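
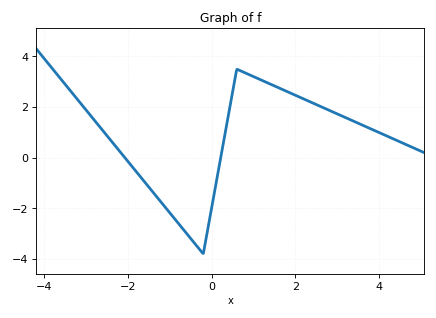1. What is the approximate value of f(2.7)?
1.96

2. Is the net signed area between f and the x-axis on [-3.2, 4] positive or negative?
positive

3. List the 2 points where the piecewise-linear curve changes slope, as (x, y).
(-0.2, -3.8); (0.6, 3.5)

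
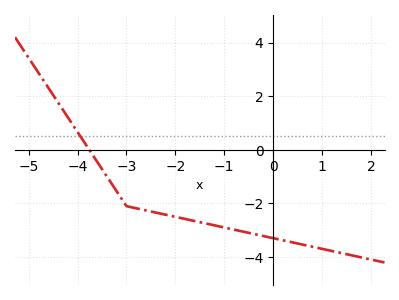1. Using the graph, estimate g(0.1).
-3.4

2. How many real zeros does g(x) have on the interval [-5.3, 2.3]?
1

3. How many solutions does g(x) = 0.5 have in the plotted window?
1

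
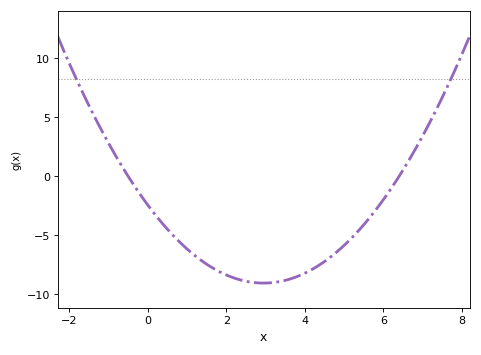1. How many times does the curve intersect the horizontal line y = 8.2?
2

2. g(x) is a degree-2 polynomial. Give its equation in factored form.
y = 0.76(x + 0.5)(x - 6.4)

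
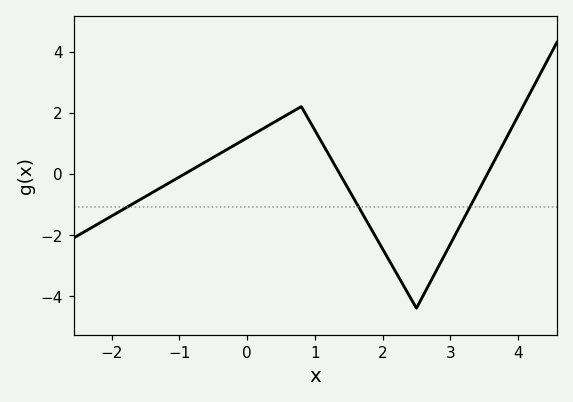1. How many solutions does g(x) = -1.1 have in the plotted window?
3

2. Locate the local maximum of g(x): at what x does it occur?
0.799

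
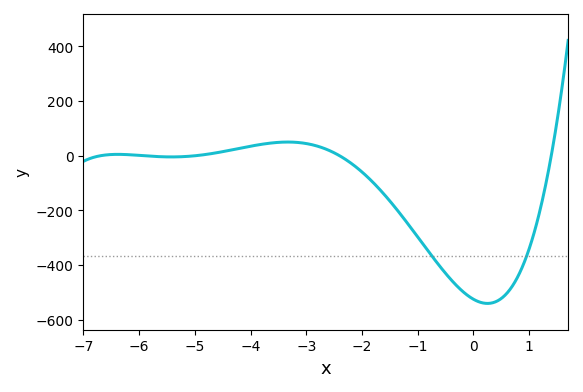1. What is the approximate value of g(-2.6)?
20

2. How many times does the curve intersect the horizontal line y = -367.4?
2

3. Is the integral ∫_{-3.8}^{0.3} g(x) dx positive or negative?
negative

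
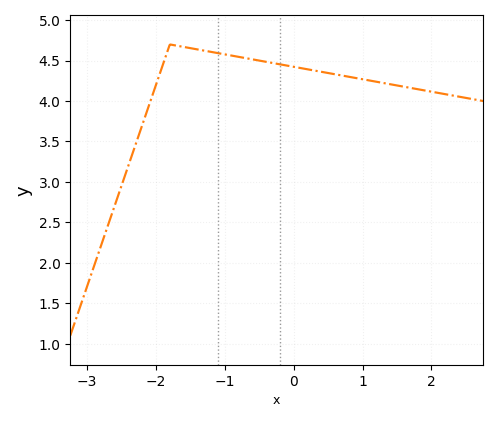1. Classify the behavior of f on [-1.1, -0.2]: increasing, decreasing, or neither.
decreasing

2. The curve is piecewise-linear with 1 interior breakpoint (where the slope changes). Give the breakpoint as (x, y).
(-1.8, 4.7)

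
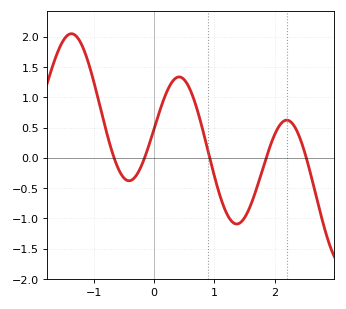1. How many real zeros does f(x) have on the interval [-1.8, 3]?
5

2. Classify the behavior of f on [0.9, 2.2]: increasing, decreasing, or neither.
neither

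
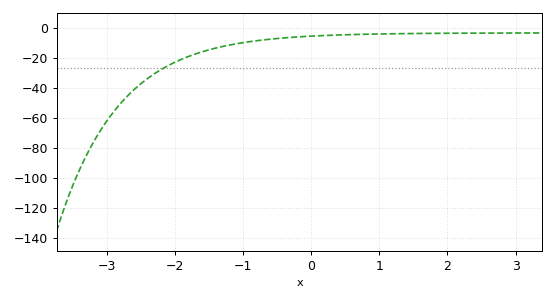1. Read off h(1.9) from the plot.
-3.62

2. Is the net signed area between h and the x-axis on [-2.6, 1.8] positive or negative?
negative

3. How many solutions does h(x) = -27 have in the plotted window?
1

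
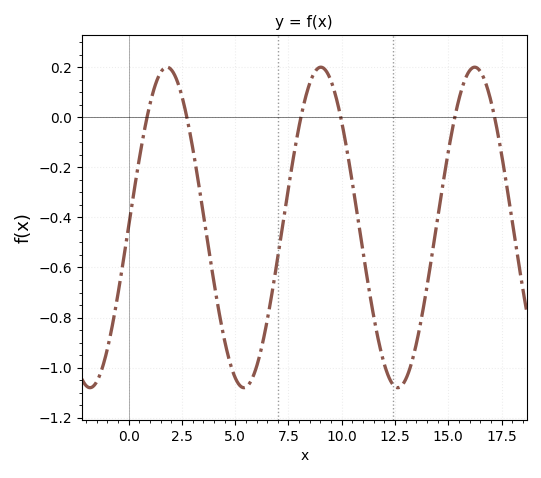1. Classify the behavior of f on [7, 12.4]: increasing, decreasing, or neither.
neither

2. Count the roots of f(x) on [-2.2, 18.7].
6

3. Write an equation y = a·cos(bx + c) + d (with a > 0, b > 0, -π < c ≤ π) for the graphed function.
y = 0.64cos(0.87x - 1.56) - 0.44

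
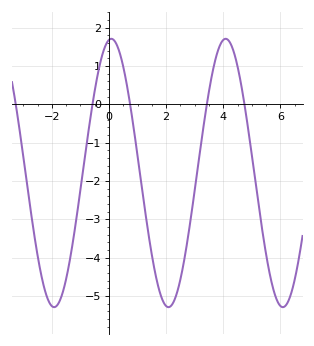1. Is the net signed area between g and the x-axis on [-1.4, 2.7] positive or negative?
negative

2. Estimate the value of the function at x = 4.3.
1.5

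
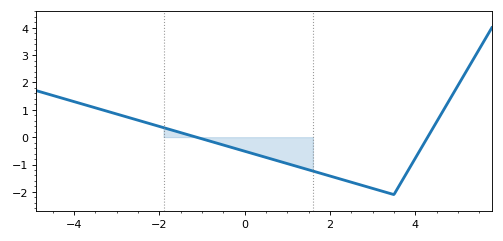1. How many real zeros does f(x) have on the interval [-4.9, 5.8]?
2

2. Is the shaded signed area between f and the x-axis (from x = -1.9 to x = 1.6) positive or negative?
negative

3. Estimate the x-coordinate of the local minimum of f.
3.5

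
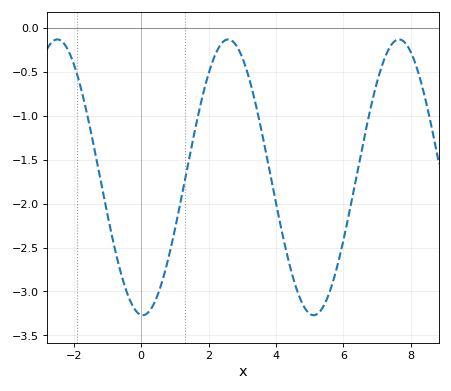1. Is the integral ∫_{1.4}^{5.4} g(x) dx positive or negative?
negative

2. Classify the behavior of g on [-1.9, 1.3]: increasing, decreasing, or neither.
neither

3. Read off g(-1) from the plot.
-2.12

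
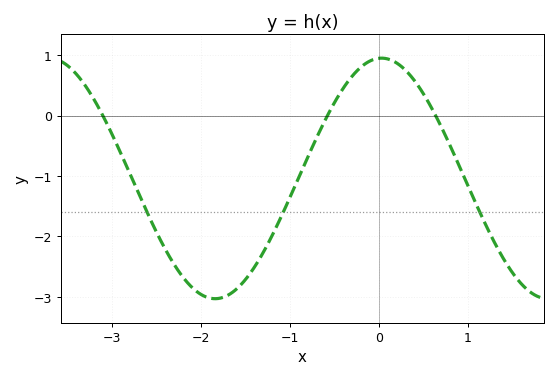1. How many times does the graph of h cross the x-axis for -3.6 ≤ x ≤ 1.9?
3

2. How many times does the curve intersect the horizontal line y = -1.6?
3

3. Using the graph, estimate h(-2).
-3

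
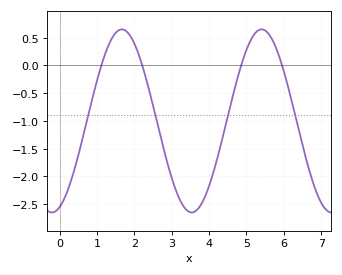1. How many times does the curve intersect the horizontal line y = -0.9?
4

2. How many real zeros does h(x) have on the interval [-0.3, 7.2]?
4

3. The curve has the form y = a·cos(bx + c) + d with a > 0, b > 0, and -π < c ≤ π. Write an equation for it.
y = 1.65cos(1.7x - 2.8) - 1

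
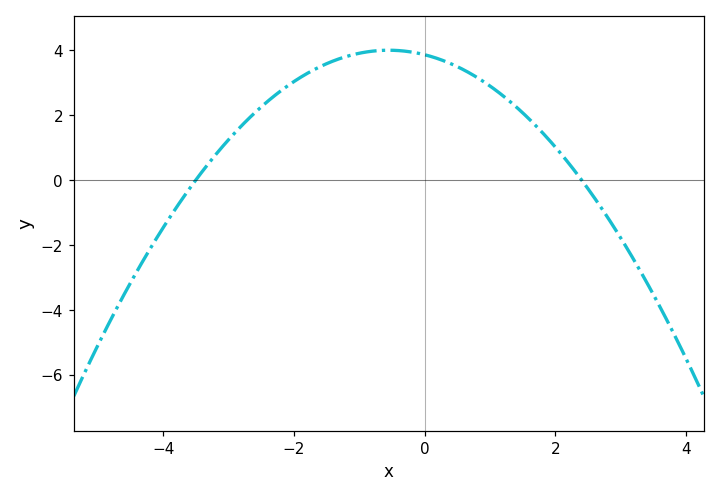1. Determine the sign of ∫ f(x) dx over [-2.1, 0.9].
positive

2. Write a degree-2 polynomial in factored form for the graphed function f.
y = -0.46(x + 3.5)(x - 2.4)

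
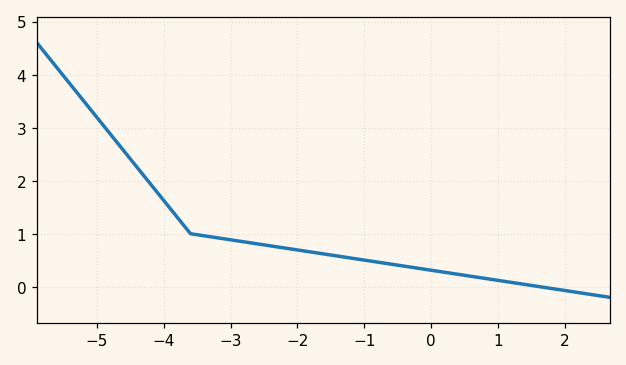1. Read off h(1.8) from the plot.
-0.033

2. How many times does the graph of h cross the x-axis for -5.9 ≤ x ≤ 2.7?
1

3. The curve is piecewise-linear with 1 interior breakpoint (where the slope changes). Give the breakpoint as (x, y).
(-3.6, 1)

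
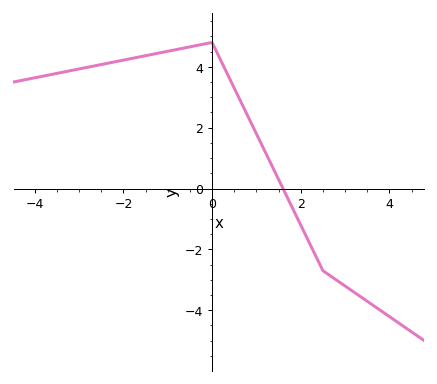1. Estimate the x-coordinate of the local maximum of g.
-0.003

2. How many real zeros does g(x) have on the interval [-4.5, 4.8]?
1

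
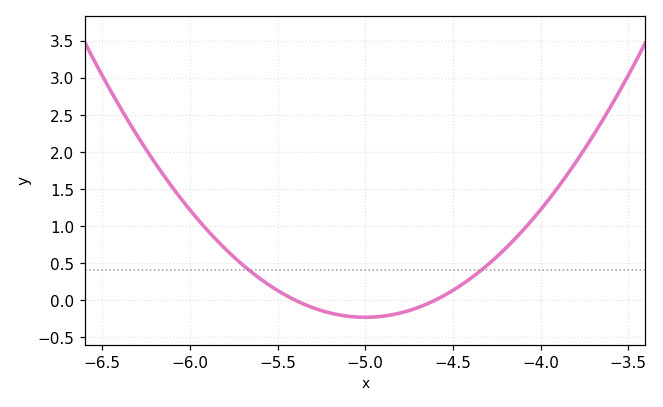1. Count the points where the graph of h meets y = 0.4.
2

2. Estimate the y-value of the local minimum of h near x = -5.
-0.232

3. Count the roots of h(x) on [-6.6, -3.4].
2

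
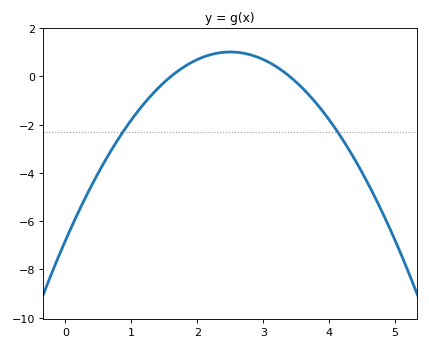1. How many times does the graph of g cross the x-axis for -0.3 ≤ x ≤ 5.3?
2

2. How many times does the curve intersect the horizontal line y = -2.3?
2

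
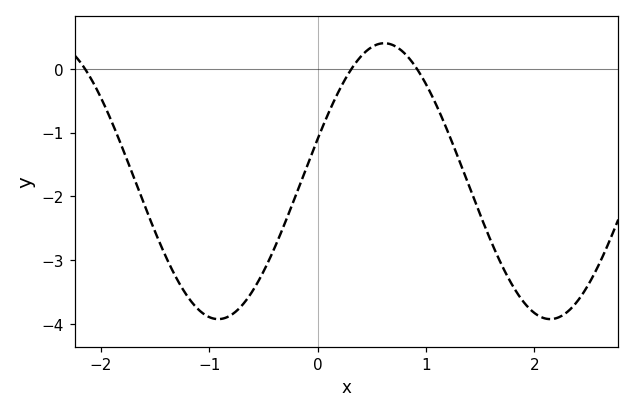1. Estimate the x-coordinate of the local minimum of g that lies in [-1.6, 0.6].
-0.917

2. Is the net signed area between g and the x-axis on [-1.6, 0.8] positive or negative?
negative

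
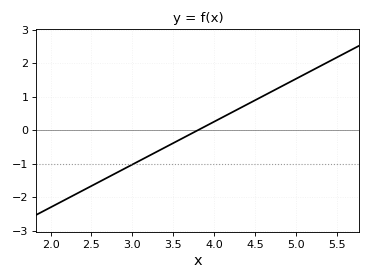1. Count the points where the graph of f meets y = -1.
1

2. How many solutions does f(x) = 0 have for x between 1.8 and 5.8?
1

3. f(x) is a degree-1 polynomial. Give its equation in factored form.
y = 1.28(x - 3.8)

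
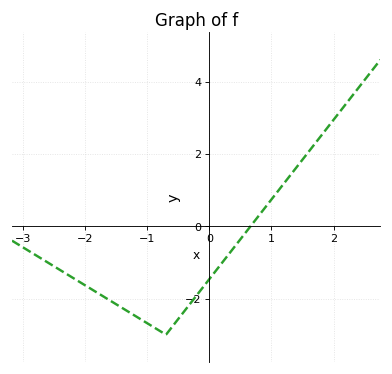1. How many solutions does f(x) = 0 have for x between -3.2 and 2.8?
1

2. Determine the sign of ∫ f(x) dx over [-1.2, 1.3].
negative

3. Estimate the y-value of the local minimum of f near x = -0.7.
-3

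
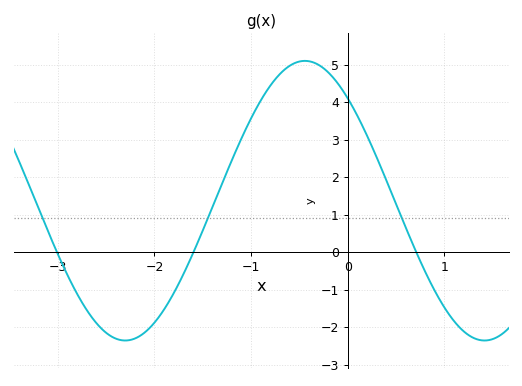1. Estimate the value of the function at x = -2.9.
-0.6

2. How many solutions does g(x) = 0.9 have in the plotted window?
3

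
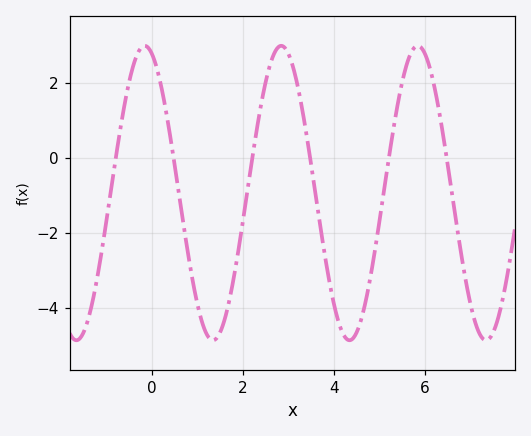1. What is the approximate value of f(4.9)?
-2.6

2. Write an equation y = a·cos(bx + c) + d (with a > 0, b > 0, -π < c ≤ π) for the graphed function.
y = 3.93cos(2.1x + 0.34) - 0.94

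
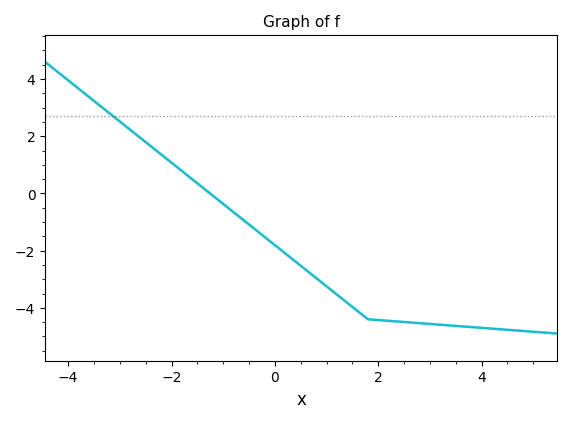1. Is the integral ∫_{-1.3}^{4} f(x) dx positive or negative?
negative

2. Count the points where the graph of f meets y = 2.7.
1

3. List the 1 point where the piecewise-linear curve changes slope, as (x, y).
(1.8, -4.4)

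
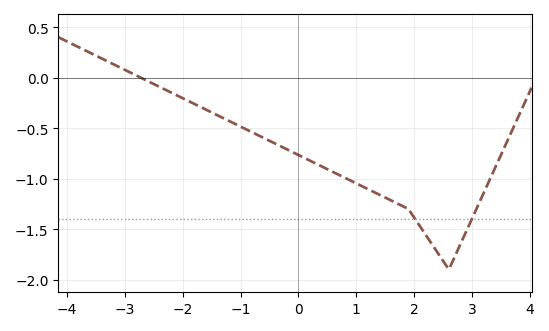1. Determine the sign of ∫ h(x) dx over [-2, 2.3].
negative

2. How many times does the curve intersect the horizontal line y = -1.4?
2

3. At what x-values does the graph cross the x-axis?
-2.73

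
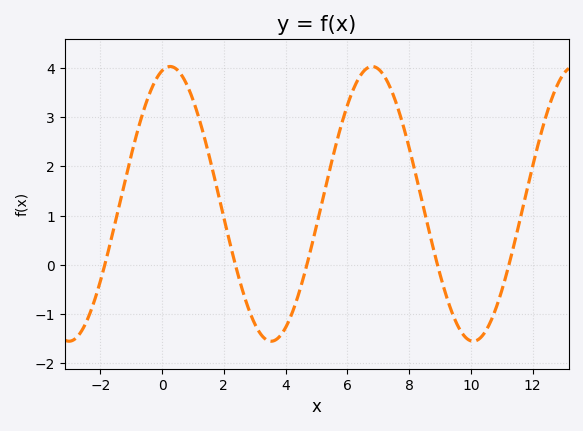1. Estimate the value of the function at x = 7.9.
2.63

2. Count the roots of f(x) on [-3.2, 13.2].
5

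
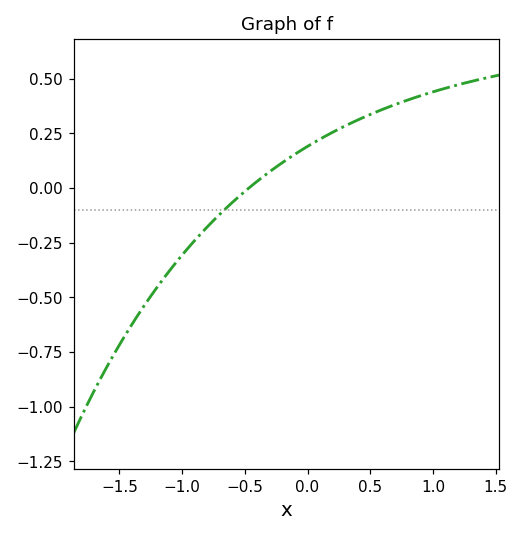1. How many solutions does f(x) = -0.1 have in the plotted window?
1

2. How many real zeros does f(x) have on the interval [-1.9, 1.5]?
1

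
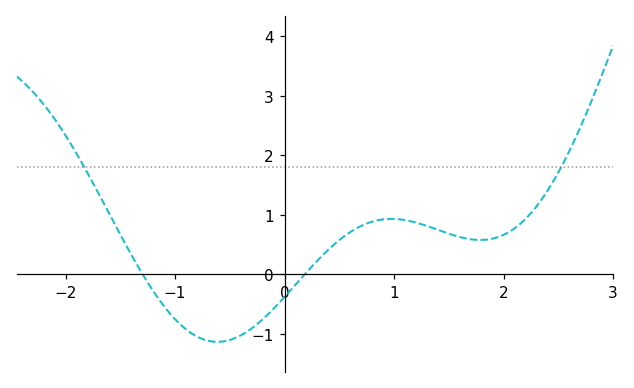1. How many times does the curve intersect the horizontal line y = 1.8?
2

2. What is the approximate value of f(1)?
0.9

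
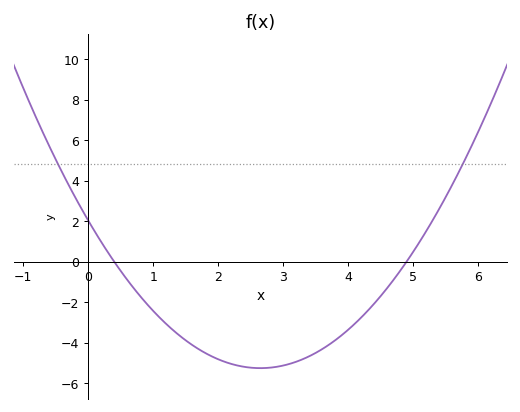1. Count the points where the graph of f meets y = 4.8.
2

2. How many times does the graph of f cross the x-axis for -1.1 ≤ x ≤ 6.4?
2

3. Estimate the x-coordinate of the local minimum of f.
2.65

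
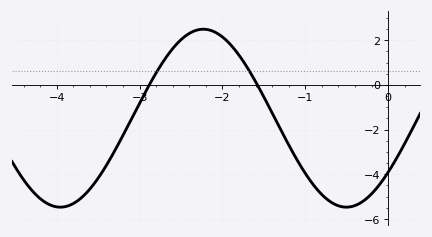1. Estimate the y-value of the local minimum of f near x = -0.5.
-5.4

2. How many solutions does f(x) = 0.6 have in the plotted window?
2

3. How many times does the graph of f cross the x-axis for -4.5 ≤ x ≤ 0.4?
2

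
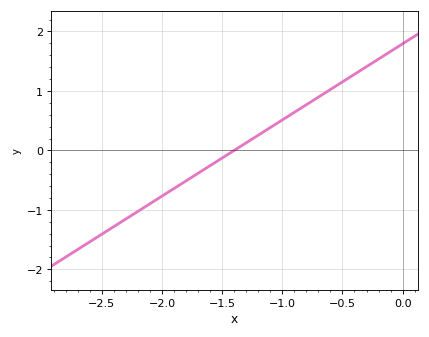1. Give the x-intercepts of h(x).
-1.4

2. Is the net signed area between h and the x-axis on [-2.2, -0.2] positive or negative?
positive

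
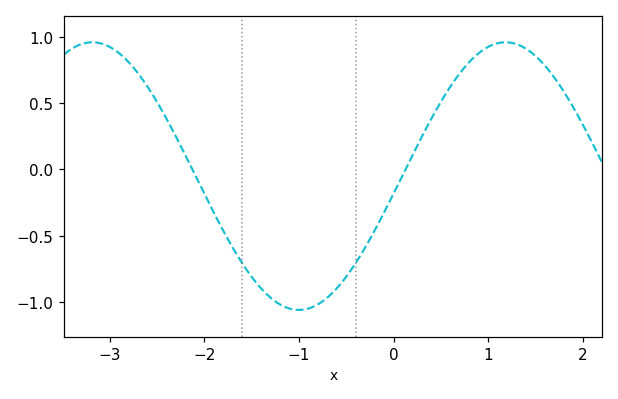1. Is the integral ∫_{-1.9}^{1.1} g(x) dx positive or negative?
negative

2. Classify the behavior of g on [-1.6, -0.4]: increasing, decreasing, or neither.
neither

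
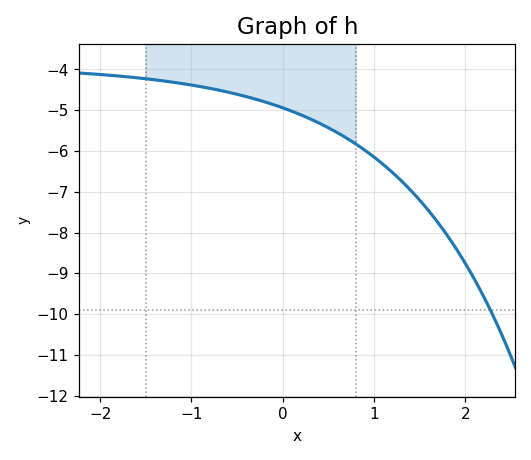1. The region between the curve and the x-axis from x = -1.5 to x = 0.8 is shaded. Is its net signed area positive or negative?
negative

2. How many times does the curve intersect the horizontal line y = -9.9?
1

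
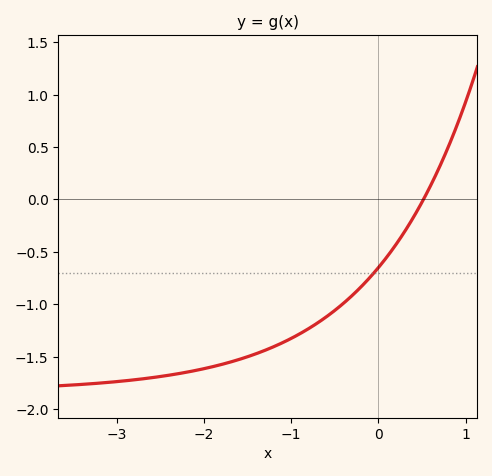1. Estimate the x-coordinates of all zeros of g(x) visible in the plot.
0.5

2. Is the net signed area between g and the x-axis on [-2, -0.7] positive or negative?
negative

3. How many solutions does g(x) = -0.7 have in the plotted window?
1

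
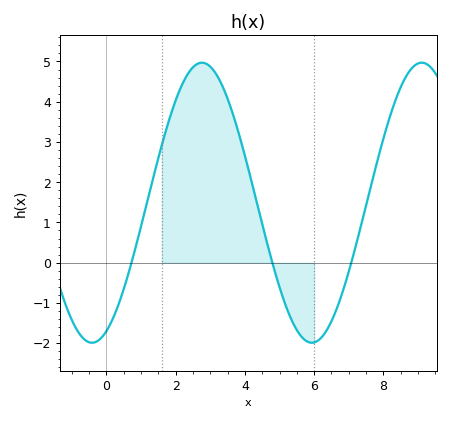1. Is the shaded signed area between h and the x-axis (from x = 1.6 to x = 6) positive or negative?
positive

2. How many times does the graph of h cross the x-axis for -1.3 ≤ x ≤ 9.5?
3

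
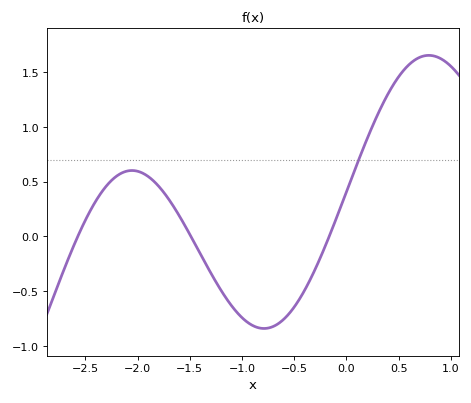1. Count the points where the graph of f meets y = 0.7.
1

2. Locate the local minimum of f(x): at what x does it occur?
-0.789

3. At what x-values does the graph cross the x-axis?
-2.57, -1.49, -0.165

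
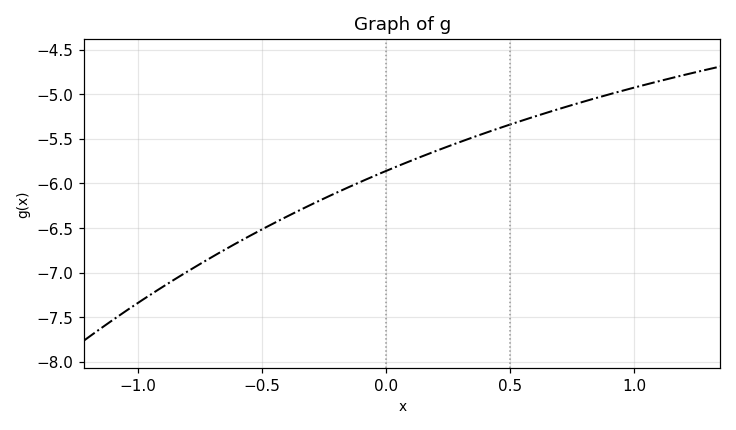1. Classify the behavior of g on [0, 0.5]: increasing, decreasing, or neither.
increasing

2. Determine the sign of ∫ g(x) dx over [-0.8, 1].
negative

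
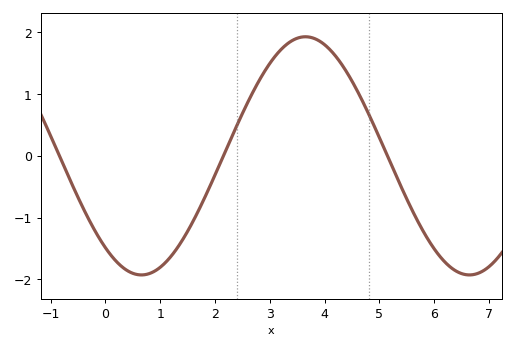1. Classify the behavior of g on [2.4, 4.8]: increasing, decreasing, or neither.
neither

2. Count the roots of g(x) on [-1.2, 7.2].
3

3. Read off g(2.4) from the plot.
0.495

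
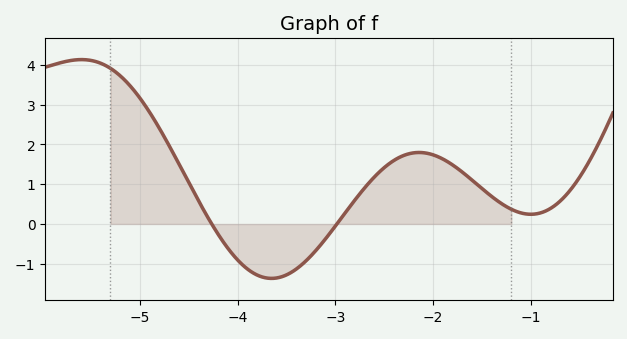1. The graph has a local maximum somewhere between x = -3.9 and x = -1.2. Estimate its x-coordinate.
-2.1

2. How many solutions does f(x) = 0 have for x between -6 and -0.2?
2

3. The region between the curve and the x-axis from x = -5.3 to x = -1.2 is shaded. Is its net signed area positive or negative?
positive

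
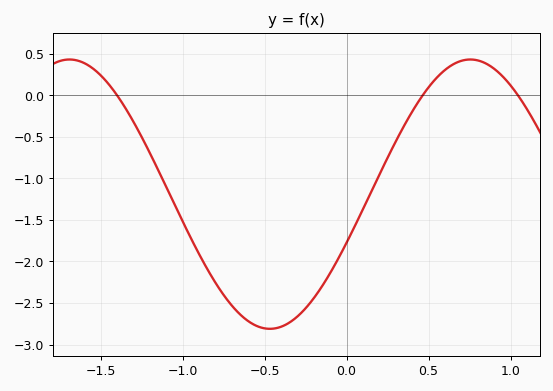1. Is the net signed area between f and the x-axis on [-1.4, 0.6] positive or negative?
negative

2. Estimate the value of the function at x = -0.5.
-2.8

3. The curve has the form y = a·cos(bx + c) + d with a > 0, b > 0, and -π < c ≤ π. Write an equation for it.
y = 1.62cos(2.57x - 1.94) - 1.19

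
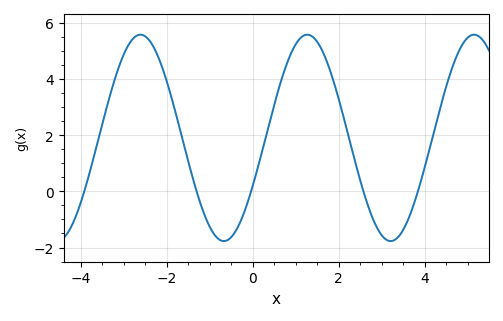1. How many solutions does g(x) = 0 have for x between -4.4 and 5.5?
5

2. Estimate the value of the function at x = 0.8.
4.6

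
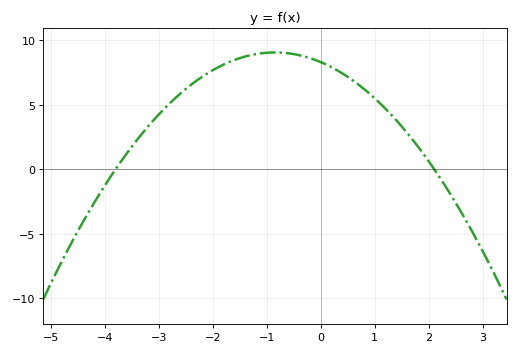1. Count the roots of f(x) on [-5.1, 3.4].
2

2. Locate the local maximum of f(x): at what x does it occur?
-0.8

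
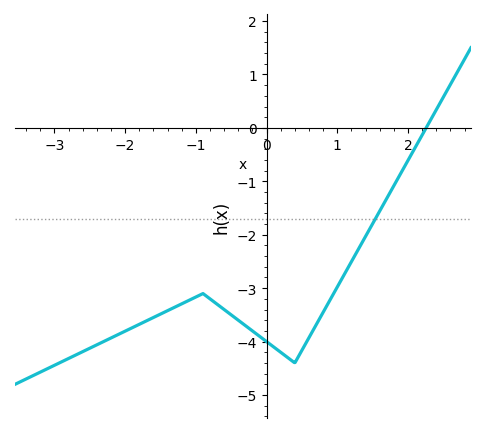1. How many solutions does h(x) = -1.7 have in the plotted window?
1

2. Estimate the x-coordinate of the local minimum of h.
0.4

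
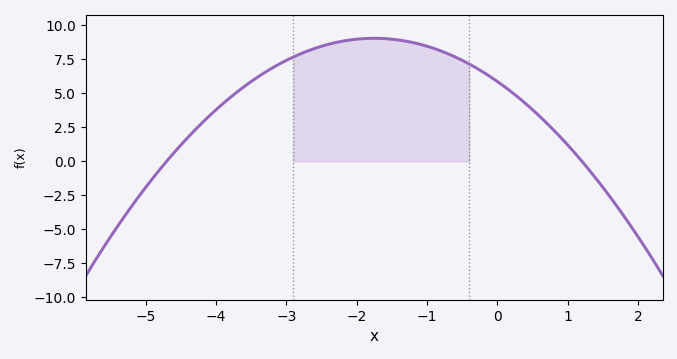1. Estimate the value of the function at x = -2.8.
8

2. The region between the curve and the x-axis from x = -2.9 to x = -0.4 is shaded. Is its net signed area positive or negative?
positive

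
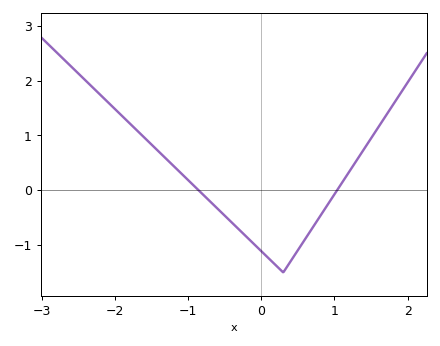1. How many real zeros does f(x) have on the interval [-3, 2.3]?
2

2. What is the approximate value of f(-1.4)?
0.7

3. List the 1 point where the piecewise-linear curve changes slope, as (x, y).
(0.3, -1.5)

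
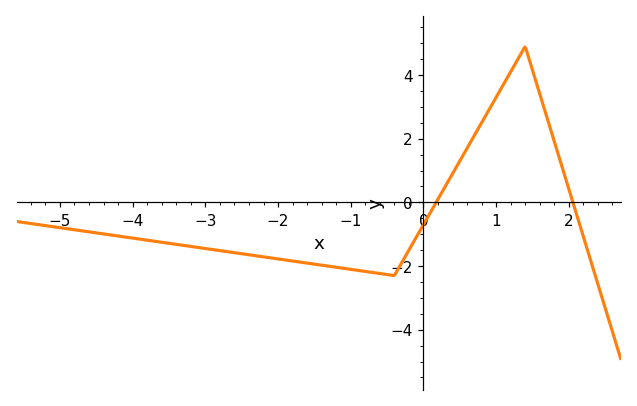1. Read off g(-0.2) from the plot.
-1.4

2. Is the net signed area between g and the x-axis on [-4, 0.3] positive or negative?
negative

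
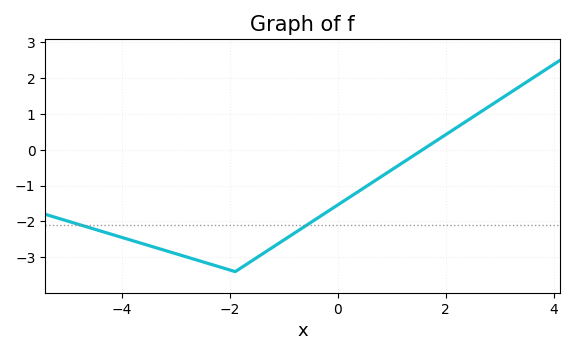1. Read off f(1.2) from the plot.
-0.4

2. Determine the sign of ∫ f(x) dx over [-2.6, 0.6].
negative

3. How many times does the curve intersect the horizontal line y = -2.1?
2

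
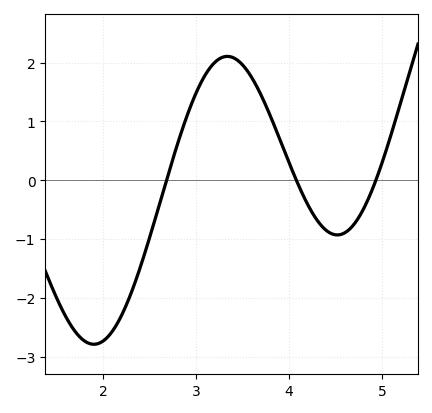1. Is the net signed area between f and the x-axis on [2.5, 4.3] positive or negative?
positive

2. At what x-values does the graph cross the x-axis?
2.68, 4.08, 4.93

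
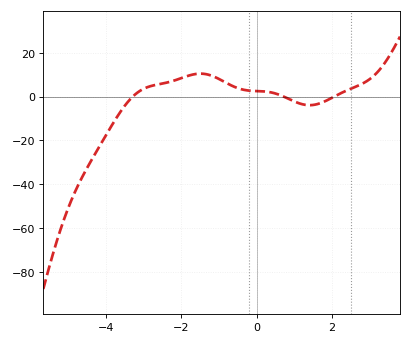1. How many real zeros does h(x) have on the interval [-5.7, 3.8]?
3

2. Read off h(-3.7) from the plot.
-10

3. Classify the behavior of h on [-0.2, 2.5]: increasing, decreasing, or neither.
neither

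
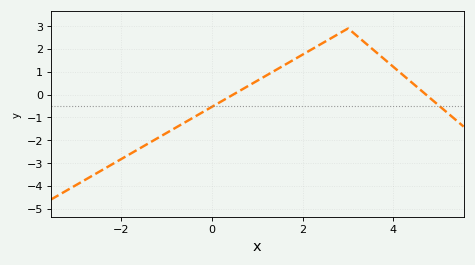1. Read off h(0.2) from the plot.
-0.302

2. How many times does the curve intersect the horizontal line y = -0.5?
2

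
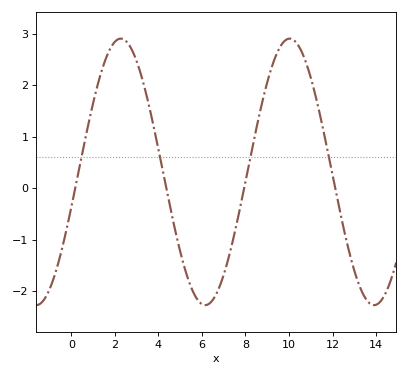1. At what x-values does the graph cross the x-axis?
0.2, 4.4, 8, 12.2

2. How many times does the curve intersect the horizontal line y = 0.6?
4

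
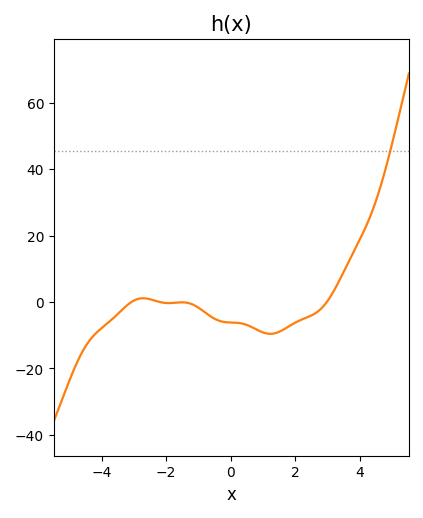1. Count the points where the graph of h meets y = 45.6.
1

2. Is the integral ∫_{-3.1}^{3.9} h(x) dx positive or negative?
negative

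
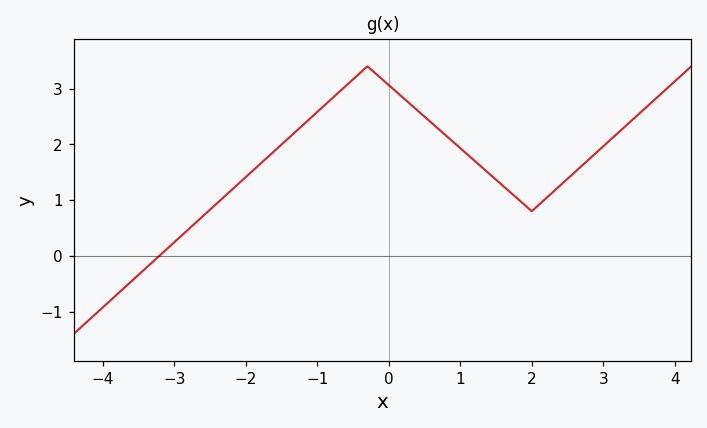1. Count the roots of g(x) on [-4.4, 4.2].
1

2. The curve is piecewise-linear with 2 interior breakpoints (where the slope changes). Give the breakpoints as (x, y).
(-0.3, 3.4); (2, 0.8)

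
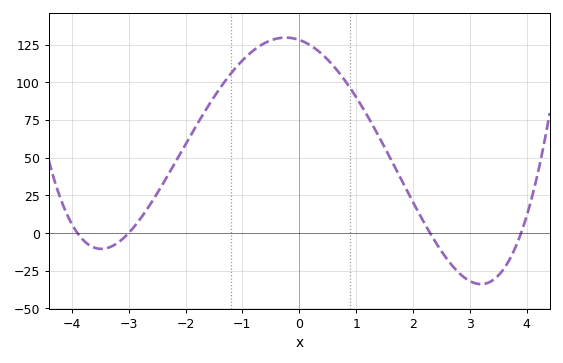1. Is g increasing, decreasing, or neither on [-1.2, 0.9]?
neither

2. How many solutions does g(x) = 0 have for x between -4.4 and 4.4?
4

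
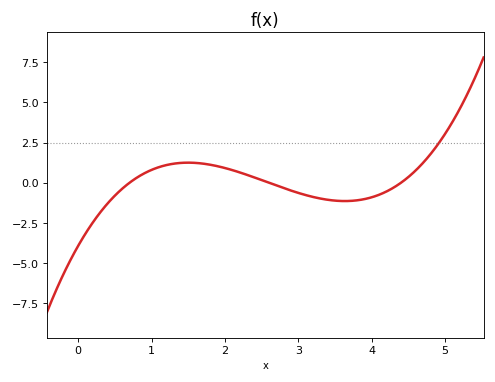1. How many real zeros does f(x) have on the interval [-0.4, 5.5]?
3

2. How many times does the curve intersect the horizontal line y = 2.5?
1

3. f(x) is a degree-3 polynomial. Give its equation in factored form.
y = 0.49(x - 0.7)(x - 2.6)(x - 4.4)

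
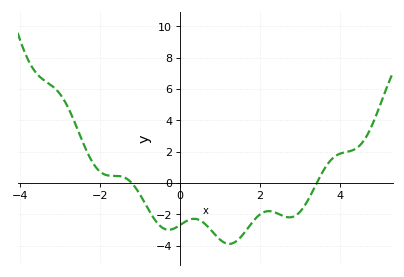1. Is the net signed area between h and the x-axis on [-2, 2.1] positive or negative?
negative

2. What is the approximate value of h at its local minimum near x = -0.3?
-2.98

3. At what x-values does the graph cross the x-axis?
-1.21, 3.42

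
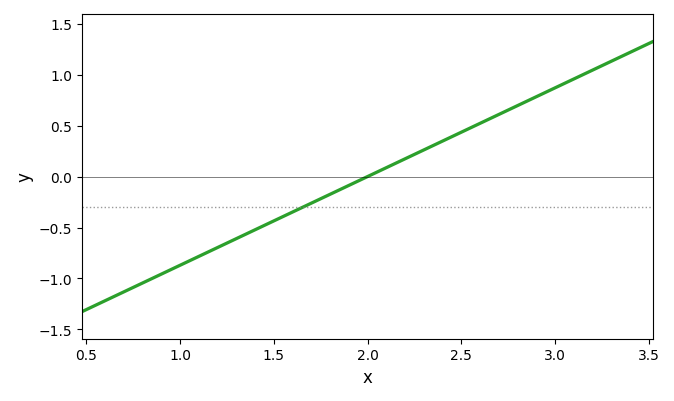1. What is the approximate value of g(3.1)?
0.957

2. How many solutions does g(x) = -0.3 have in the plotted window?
1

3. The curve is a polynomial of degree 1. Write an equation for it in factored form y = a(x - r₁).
y = 0.87(x - 2)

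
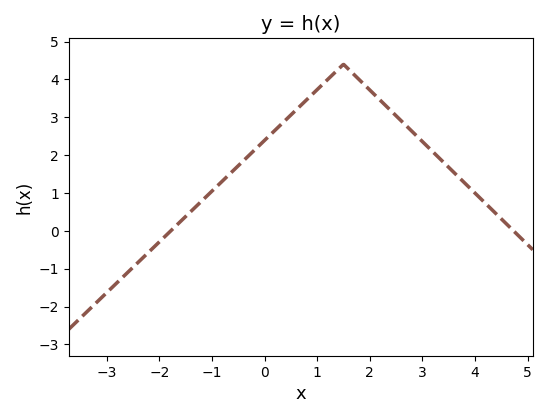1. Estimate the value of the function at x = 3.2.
2.1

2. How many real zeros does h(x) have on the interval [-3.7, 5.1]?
2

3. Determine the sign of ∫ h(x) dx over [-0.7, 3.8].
positive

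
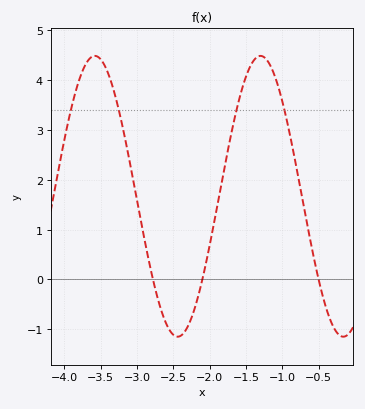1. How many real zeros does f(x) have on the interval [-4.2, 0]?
3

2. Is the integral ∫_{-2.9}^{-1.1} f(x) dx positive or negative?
positive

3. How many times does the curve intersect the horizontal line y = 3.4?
4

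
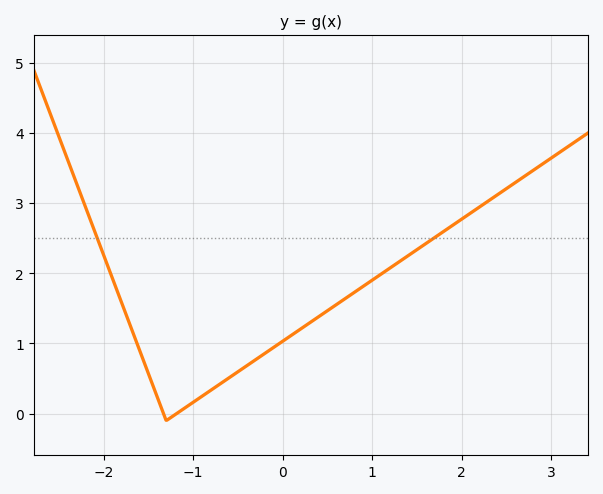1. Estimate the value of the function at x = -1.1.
0.074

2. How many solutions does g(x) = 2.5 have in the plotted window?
2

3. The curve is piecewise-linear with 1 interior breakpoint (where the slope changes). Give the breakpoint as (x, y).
(-1.3, -0.1)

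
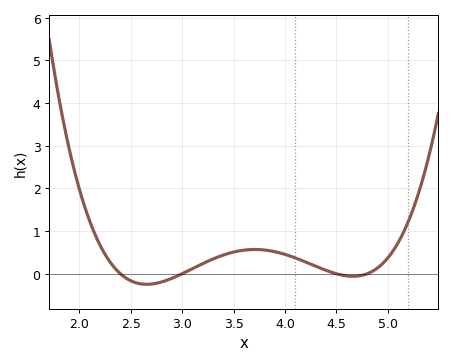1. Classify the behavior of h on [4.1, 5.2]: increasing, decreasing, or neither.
neither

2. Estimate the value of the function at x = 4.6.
-0.05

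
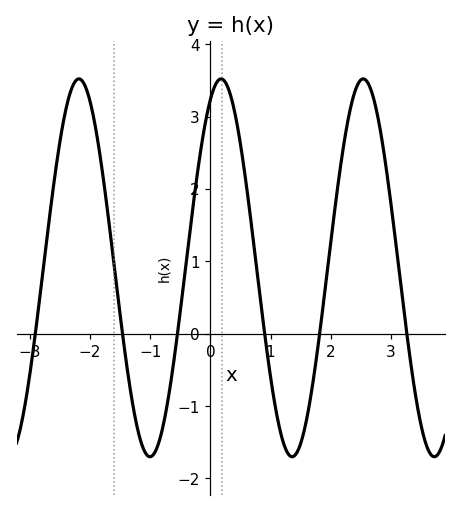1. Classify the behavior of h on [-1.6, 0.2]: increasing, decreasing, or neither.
neither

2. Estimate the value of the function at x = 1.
-0.603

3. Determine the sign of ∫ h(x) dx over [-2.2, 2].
positive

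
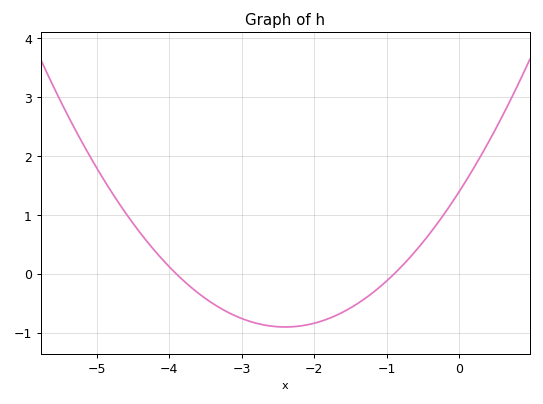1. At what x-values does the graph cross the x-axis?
-3.9, -0.9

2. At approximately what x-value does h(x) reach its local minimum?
-2.4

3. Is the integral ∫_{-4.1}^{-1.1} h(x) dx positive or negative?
negative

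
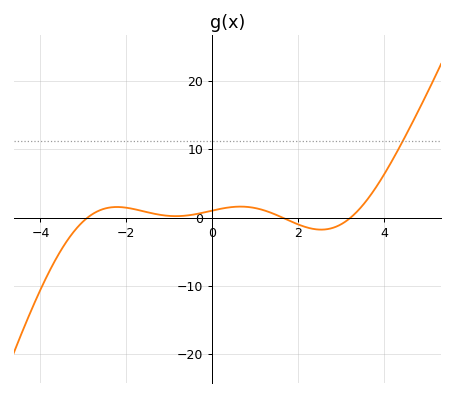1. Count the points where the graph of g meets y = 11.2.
1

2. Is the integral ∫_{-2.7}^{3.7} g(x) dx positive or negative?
positive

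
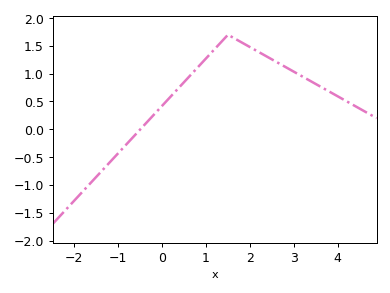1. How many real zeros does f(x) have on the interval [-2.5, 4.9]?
1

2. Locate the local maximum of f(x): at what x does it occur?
1.5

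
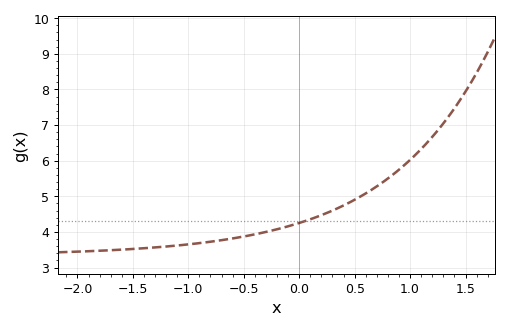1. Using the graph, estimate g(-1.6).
3.5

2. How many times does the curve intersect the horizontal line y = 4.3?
1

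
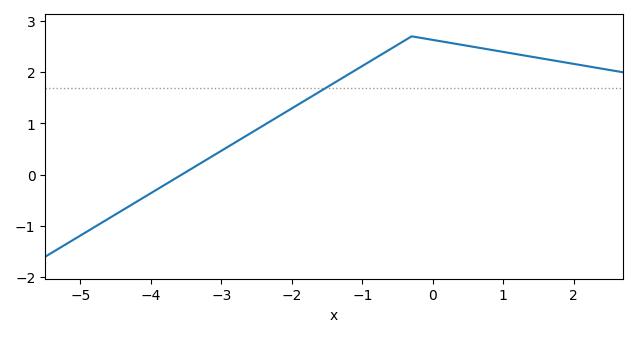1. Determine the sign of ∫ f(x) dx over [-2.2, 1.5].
positive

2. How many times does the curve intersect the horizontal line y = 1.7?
1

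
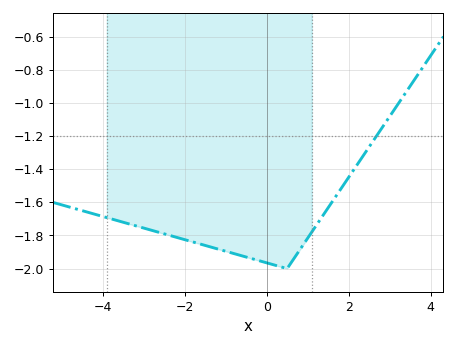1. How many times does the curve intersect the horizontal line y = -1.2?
1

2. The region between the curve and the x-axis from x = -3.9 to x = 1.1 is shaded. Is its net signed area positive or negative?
negative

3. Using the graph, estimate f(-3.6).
-1.71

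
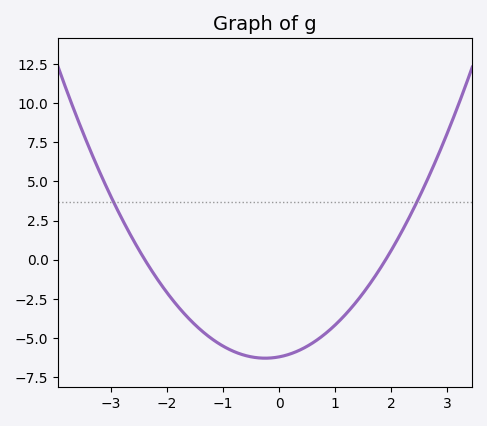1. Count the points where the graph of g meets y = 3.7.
2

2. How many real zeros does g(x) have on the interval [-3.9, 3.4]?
2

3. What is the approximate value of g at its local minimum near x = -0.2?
-6.29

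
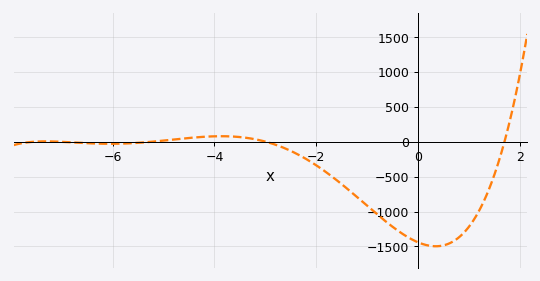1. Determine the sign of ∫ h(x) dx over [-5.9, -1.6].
negative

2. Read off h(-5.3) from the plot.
-6.5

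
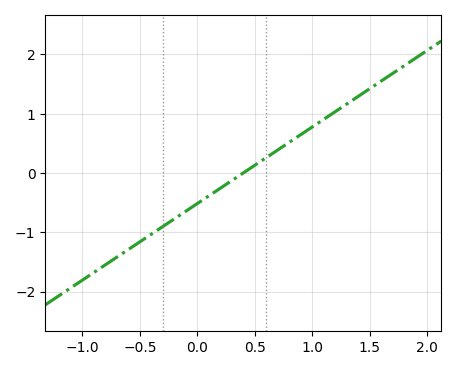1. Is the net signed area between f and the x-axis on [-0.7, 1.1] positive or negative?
negative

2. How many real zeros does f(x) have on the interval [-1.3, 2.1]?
1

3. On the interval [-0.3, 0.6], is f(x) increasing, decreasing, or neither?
increasing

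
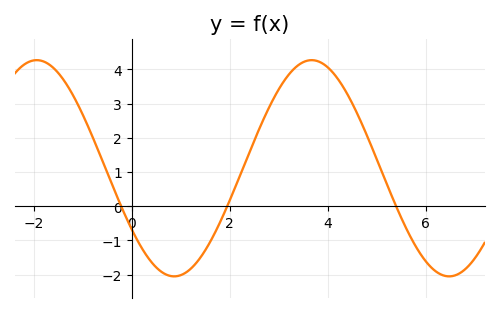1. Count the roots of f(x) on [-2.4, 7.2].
3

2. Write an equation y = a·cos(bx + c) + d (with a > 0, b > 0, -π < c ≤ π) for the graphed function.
y = 3.16cos(1.1x + 2.2) + 1.11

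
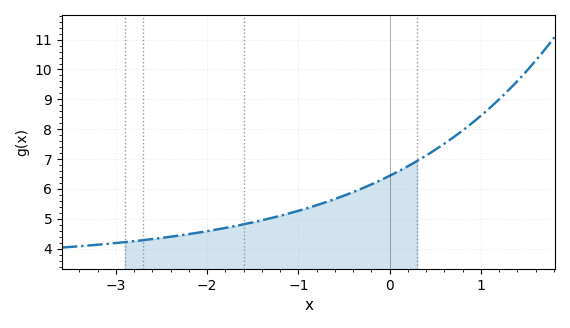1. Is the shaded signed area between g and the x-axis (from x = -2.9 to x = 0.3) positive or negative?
positive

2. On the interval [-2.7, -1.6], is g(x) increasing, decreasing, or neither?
increasing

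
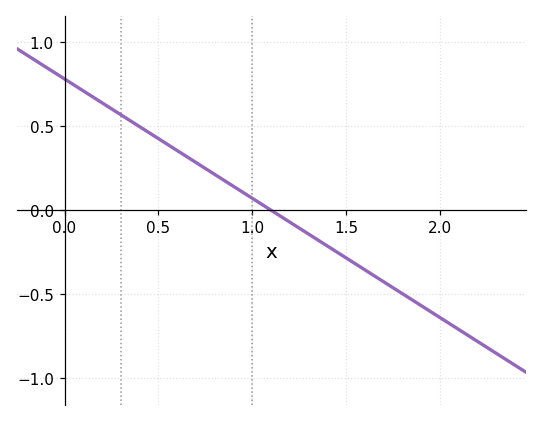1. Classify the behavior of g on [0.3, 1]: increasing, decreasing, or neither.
decreasing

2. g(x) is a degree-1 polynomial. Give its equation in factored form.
y = -0.71(x - 1.1)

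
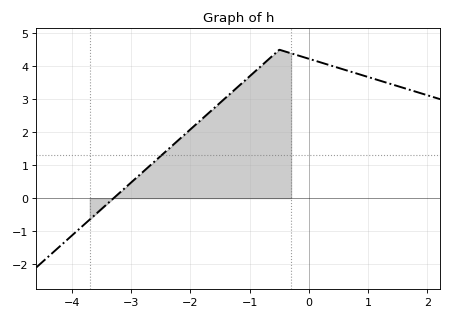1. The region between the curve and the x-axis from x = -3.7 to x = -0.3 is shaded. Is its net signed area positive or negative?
positive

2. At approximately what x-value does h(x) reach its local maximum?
-0.5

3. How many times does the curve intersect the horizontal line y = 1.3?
1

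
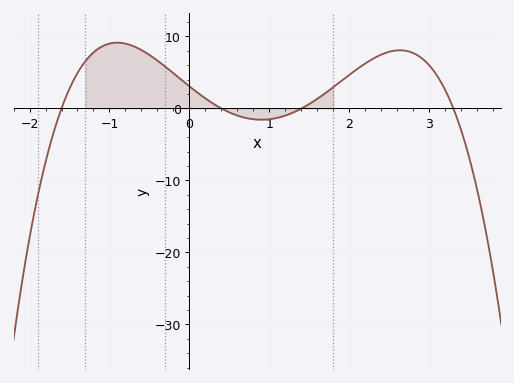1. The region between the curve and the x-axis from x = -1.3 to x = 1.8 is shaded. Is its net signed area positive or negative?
positive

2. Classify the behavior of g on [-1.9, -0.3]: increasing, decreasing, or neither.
neither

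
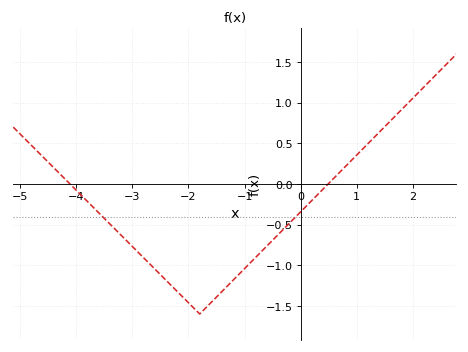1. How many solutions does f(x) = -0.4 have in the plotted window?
2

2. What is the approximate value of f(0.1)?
-0.272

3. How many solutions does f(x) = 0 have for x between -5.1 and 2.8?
2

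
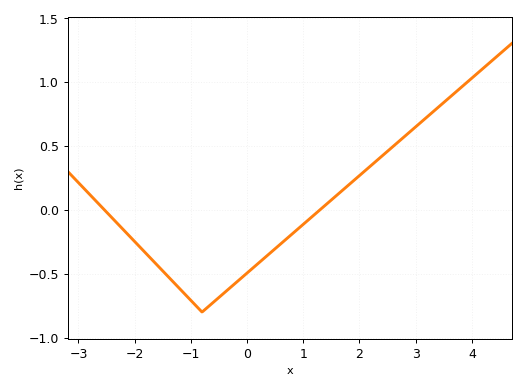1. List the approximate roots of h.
-2.54, 1.3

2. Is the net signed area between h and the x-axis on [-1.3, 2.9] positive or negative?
negative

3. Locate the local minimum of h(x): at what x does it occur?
-0.8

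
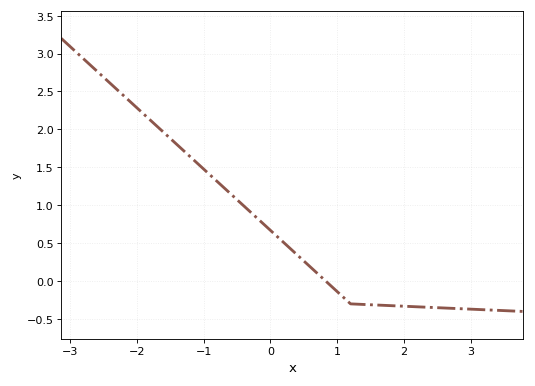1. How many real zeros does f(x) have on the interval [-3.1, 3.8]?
1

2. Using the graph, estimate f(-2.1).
2.35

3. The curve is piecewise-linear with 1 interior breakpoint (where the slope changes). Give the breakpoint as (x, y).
(1.2, -0.3)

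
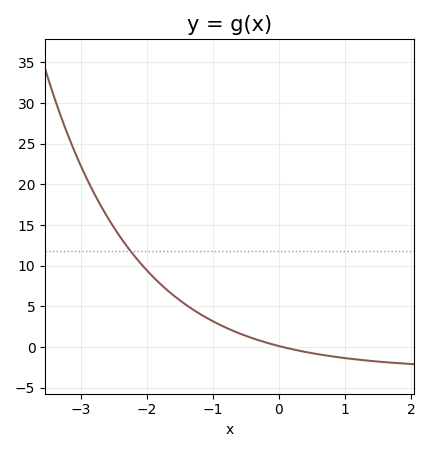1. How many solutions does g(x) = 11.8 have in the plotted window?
1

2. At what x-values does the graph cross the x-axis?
0.069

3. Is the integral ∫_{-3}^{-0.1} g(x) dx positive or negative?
positive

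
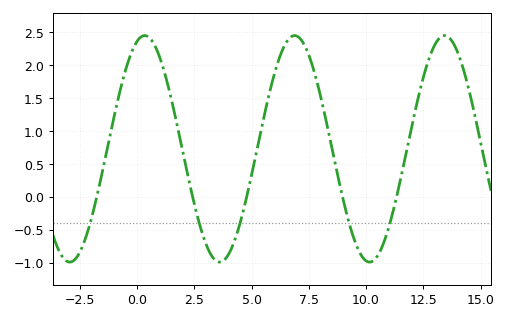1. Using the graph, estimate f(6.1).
2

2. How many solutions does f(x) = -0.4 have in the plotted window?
5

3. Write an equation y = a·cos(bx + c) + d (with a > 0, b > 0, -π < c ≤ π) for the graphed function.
y = 1.72cos(0.96x - 0.32) + 0.73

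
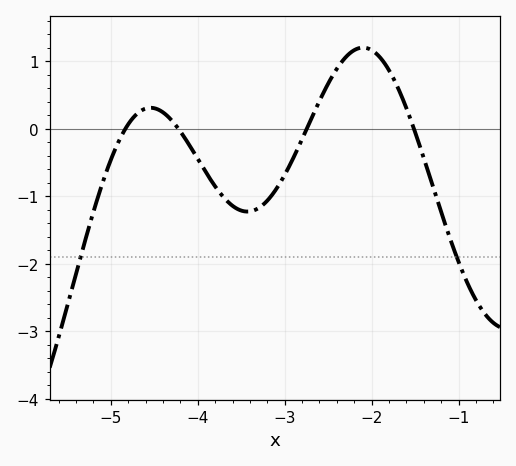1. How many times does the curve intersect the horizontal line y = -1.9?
2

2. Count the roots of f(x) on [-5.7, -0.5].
4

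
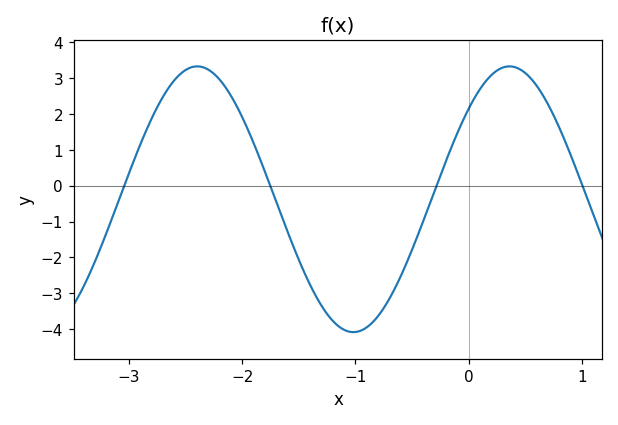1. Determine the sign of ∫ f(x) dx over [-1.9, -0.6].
negative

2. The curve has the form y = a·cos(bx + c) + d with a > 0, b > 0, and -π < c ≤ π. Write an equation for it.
y = 3.7cos(2.3x - 0.82) - 0.38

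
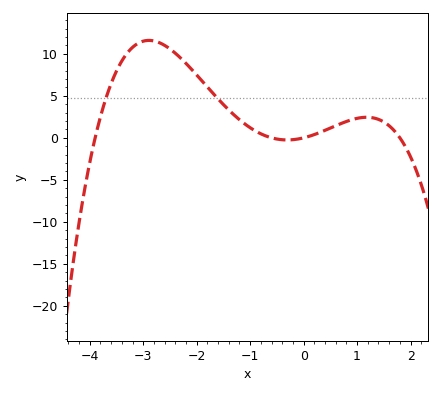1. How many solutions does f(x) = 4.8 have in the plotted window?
2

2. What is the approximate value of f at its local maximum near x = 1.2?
2.45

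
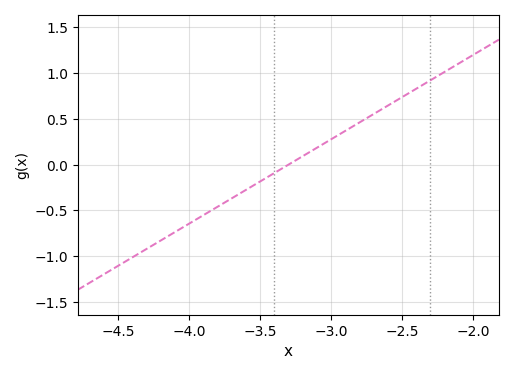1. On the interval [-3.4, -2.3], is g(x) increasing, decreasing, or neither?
increasing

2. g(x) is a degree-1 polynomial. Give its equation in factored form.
y = 0.92(x + 3.3)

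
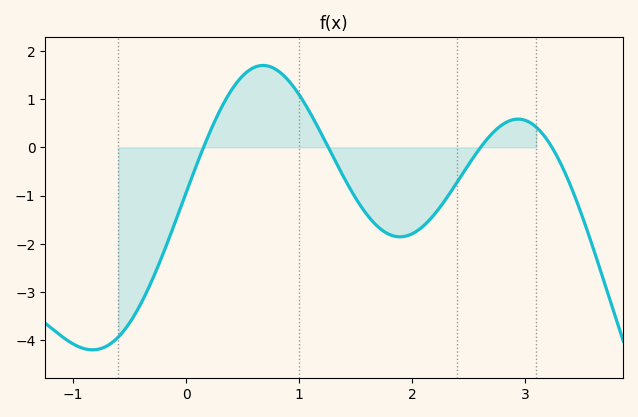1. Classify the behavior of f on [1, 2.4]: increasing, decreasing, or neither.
neither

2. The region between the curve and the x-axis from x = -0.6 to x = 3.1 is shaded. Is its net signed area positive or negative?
negative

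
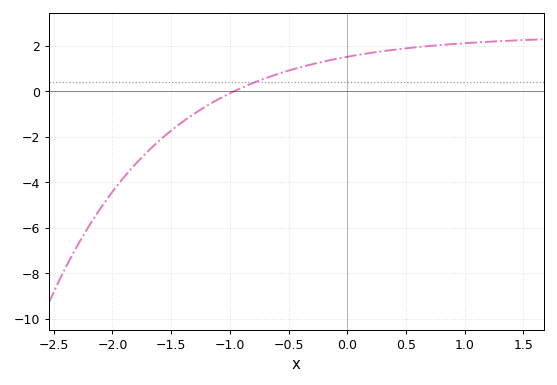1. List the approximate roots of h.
-1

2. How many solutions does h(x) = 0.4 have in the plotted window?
1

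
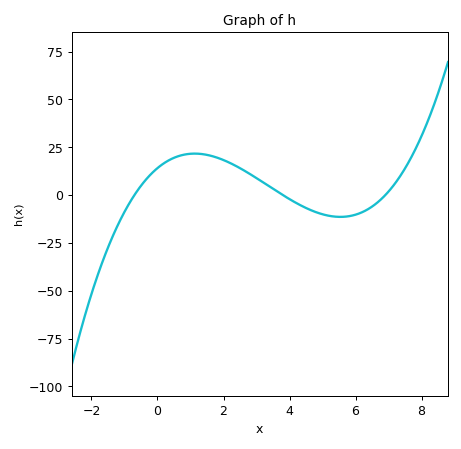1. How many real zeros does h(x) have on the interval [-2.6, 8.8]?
3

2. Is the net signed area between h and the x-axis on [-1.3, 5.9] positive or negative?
positive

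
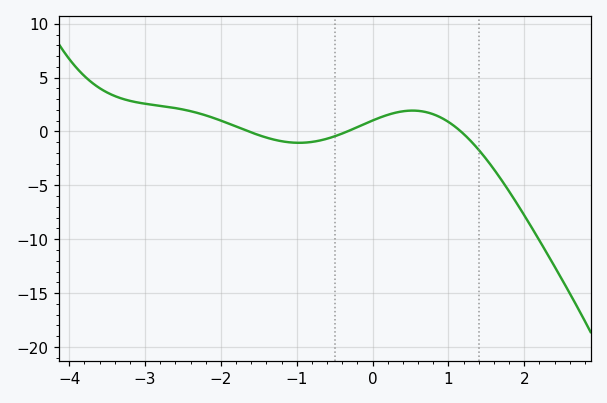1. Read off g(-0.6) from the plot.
-0.5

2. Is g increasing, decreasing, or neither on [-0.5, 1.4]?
neither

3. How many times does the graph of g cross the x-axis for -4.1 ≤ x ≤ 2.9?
3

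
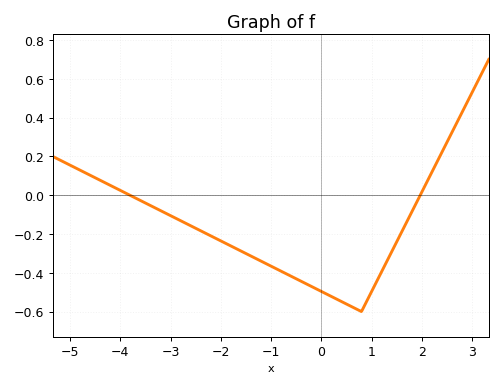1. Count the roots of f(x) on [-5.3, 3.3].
2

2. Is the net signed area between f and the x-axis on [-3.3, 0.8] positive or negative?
negative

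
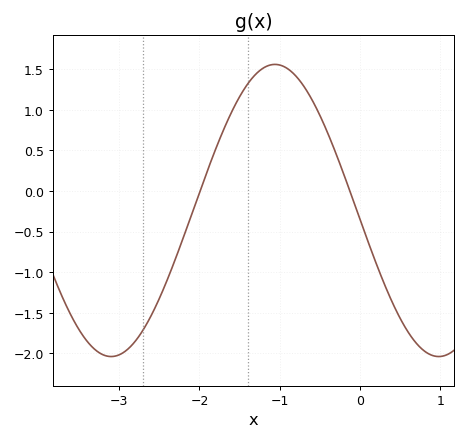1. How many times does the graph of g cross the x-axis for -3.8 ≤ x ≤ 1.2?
2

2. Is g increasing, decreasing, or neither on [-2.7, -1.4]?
increasing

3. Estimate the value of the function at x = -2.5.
-1.35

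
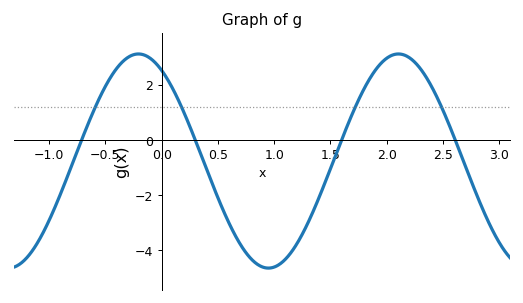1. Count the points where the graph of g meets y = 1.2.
4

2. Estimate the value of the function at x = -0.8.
-1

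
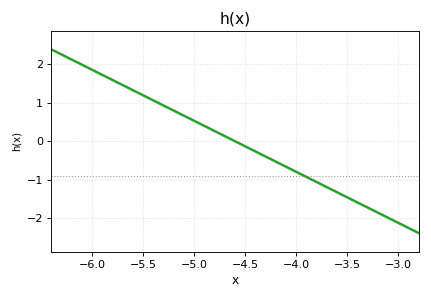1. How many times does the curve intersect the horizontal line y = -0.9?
1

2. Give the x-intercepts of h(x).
-4.6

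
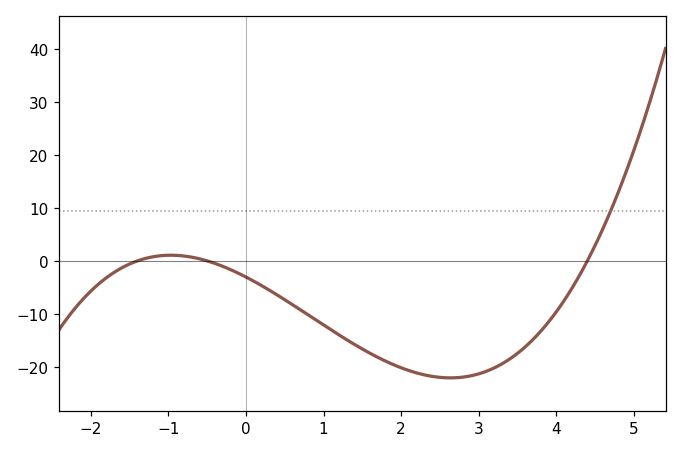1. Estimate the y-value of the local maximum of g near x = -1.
1.07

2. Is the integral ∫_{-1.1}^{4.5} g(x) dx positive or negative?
negative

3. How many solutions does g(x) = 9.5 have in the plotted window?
1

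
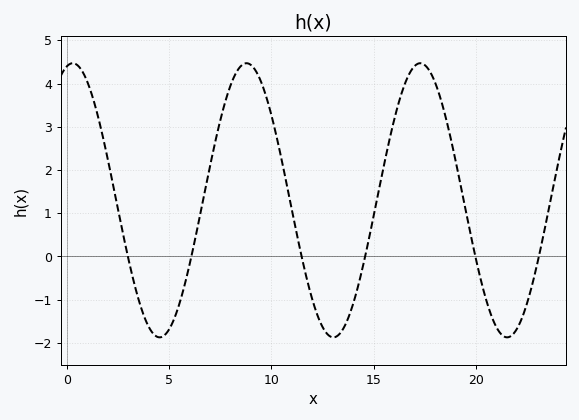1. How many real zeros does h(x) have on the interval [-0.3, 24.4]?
6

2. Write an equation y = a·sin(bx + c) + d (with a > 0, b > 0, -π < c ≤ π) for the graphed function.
y = 3.17sin(0.74x + 1.35) + 1.3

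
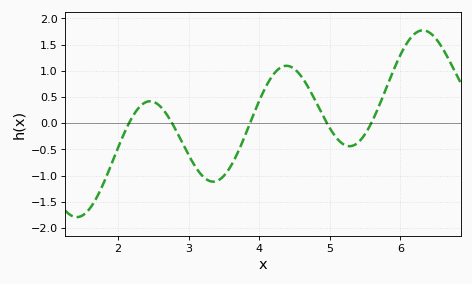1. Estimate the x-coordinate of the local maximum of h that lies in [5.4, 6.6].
6.32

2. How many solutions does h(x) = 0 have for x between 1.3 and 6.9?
5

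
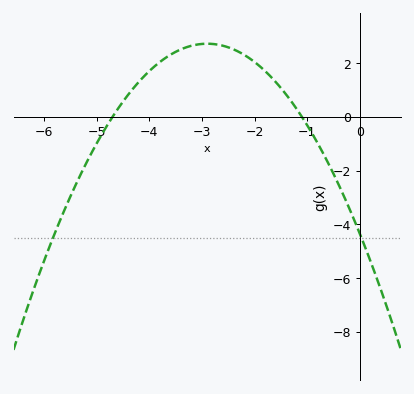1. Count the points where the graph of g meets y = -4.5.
2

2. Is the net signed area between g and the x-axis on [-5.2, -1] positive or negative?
positive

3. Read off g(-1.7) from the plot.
1.51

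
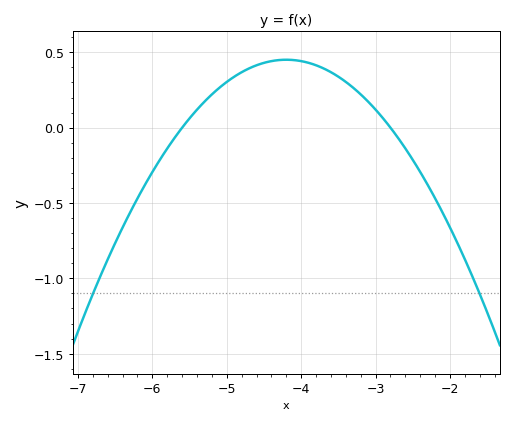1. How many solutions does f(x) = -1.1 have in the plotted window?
2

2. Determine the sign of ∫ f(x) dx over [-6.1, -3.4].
positive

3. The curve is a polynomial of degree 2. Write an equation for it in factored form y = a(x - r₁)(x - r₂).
y = -0.23(x + 5.6)(x + 2.8)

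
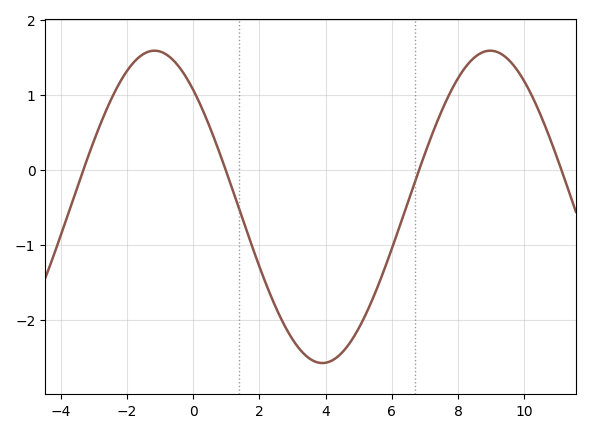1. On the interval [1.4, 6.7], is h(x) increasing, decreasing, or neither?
neither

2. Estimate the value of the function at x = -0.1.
1.2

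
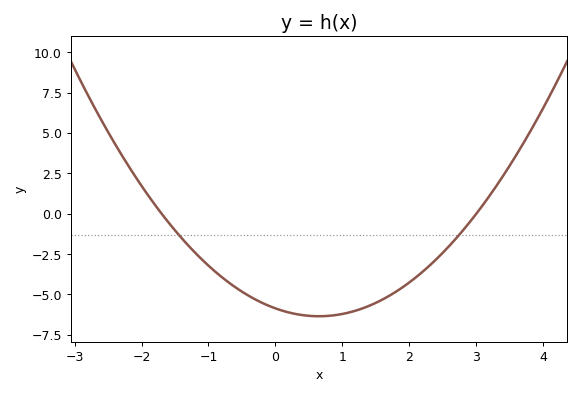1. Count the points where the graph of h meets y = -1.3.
2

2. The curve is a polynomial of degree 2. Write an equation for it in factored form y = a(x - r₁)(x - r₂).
y = 1.15(x + 1.7)(x - 3)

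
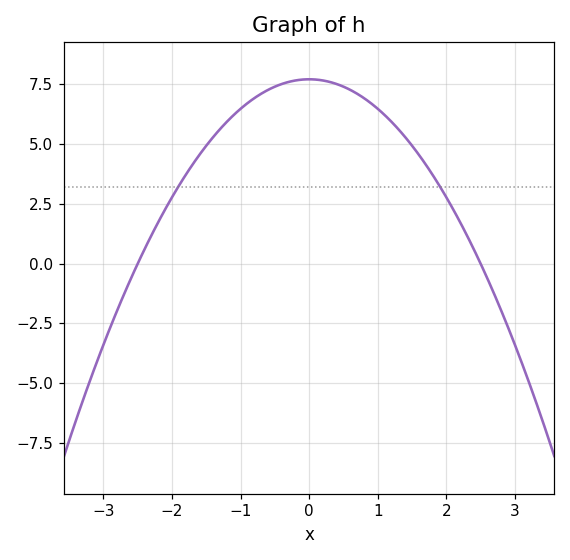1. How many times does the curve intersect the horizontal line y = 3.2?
2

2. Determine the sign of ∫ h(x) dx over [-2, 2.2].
positive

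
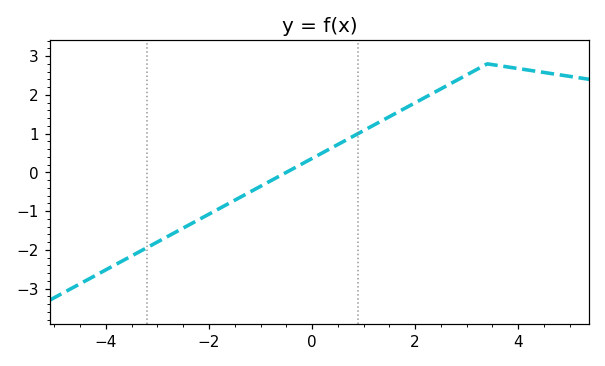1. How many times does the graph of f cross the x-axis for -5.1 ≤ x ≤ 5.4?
1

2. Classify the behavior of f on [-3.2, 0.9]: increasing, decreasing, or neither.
increasing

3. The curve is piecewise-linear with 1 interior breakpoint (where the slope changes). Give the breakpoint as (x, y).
(3.4, 2.8)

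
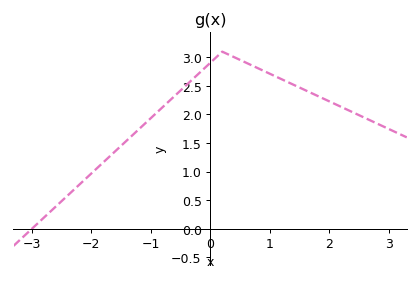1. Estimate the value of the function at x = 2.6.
1.95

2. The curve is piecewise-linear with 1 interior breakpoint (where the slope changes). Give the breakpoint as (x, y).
(0.2, 3.1)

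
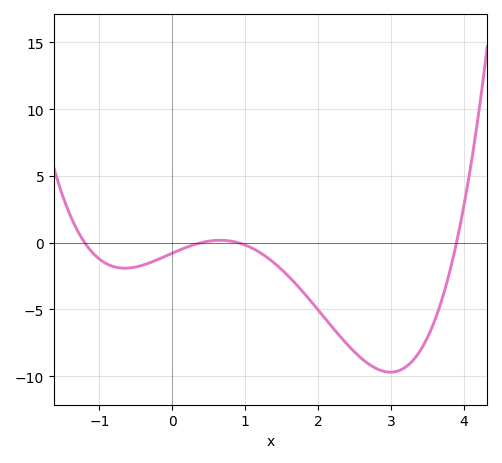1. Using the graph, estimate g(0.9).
0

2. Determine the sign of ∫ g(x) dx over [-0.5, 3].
negative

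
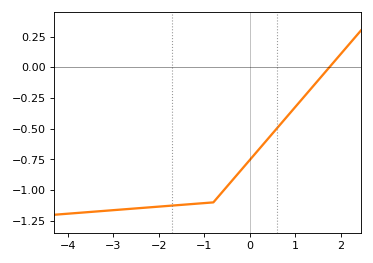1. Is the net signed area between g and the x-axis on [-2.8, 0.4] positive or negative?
negative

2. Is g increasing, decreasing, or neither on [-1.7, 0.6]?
increasing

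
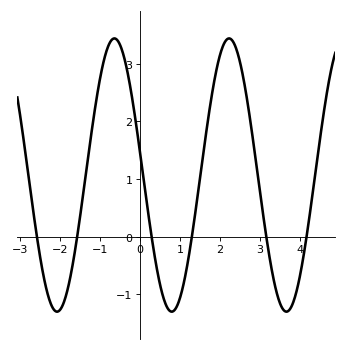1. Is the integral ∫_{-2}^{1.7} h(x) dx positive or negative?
positive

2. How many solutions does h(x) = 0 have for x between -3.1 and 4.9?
6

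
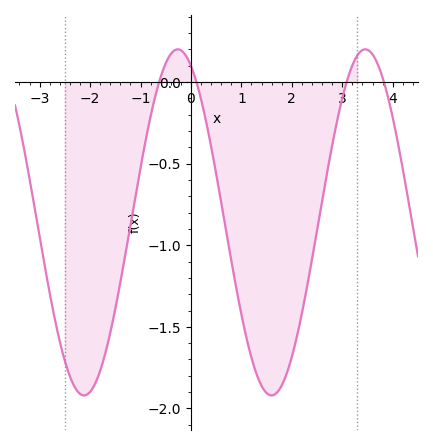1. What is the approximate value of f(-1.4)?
-1.23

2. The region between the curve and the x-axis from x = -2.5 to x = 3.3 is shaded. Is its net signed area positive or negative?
negative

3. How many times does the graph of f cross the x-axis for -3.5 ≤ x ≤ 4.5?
4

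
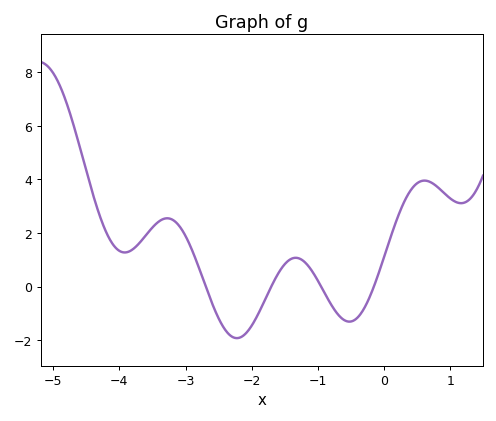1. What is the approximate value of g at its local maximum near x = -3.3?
2.6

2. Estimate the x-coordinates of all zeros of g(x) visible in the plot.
-2.7, -1.7, -1, -0.2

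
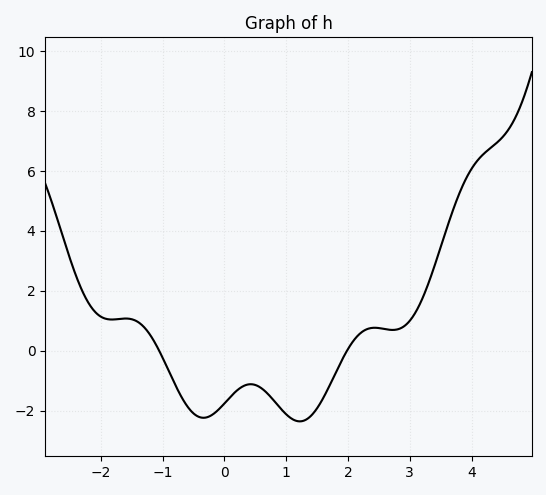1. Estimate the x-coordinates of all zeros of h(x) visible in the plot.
-1.05, 1.99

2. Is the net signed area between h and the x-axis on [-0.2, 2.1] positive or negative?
negative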